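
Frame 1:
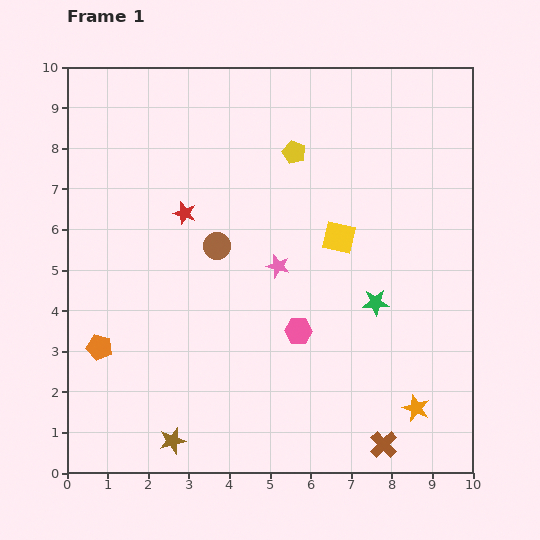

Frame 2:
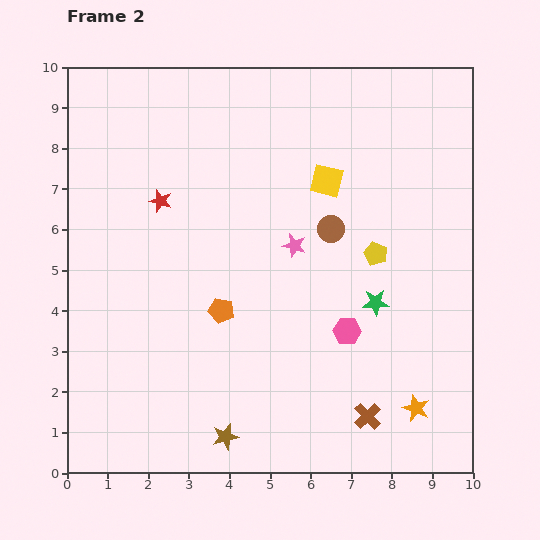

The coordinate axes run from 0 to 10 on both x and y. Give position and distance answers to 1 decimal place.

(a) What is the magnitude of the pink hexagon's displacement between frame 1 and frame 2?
1.2

The pink hexagon moved from (5.7, 3.5) to (6.9, 3.5), a distance of √(1.2² + 0.0²) ≈ 1.2.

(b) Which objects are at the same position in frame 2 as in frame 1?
the orange star, the green star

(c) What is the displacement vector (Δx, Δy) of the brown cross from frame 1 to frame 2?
(-0.4, 0.7)

The brown cross was at (7.8, 0.7) in frame 1 and (7.4, 1.4) in frame 2.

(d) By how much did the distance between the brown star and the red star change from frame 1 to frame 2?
+0.4

Distance in frame 1: 5.6. Distance in frame 2: 6.0.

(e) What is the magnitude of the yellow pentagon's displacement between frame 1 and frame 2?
3.2

The yellow pentagon moved from (5.6, 7.9) to (7.6, 5.4), a distance of √(2.0² + 2.5²) ≈ 3.2.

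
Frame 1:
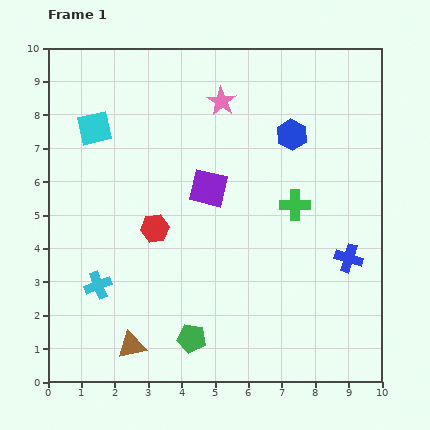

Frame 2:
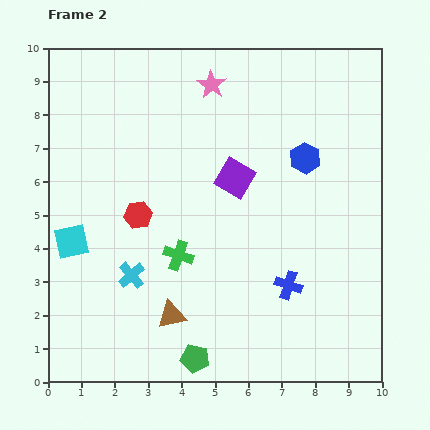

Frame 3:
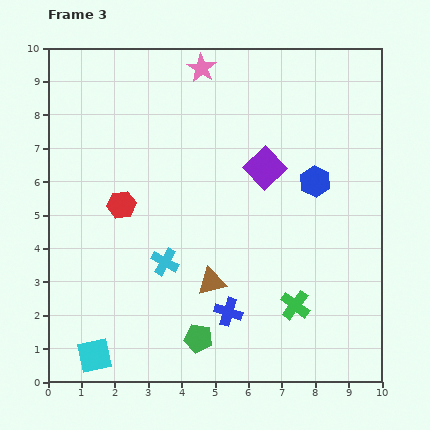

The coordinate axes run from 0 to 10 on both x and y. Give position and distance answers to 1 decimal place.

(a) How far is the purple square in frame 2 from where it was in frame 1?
0.9

The purple square moved from (4.8, 5.8) to (5.6, 6.1), a distance of √(0.8² + 0.3²) ≈ 0.9.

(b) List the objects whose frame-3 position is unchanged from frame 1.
none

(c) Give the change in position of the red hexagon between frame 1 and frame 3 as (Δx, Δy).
(-1.0, 0.7)

The red hexagon was at (3.2, 4.6) in frame 1 and (2.2, 5.3) in frame 3.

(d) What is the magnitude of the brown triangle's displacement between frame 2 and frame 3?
1.6

The brown triangle moved from (3.7, 2.0) to (4.9, 3.0), a distance of √(1.2² + 1.0²) ≈ 1.6.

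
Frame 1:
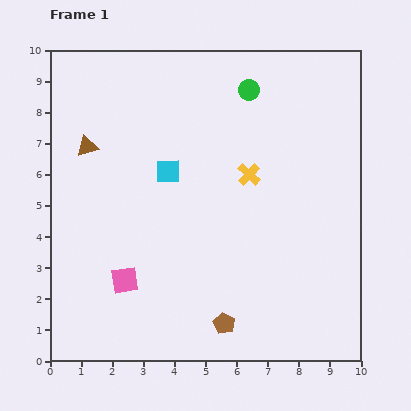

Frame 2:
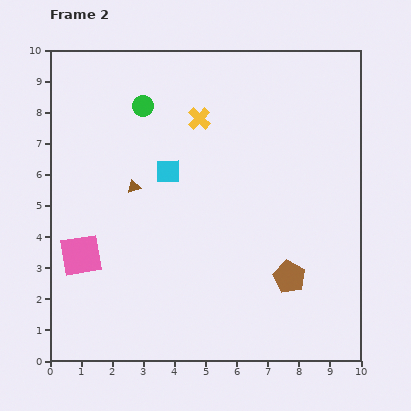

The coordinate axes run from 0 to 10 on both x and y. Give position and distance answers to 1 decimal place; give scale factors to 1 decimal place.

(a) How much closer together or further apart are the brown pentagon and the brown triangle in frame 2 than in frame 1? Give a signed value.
-1.4

Distance in frame 1: 7.2. Distance in frame 2: 5.8.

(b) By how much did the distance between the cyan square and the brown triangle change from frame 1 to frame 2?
-1.5

Distance in frame 1: 2.7. Distance in frame 2: 1.2.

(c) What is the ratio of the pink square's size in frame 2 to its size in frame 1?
1.5×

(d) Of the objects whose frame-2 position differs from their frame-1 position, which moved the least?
the pink square

(moved 1.6)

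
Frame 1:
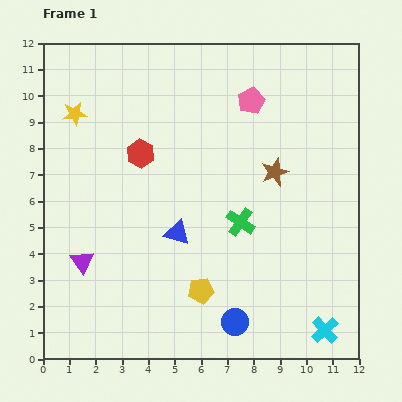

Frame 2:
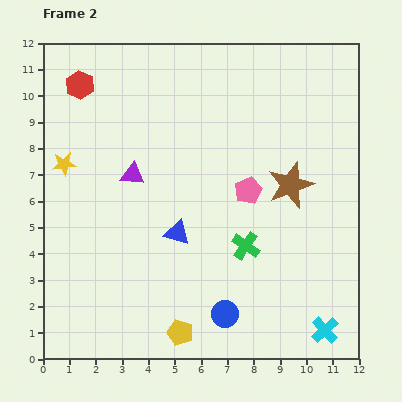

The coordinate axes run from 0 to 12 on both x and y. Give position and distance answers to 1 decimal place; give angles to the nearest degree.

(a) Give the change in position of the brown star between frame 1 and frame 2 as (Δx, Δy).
(0.6, -0.5)

The brown star was at (8.8, 7.1) in frame 1 and (9.4, 6.6) in frame 2.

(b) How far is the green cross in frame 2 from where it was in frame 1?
0.9

The green cross moved from (7.5, 5.2) to (7.7, 4.3), a distance of √(0.2² + 0.9²) ≈ 0.9.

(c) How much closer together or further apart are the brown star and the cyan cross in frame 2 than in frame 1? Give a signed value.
-0.6

Distance in frame 1: 6.3. Distance in frame 2: 5.7.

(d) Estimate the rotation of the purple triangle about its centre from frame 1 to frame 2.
48° counter-clockwise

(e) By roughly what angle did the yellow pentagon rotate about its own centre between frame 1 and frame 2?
27° clockwise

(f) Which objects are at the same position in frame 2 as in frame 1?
the blue triangle, the cyan cross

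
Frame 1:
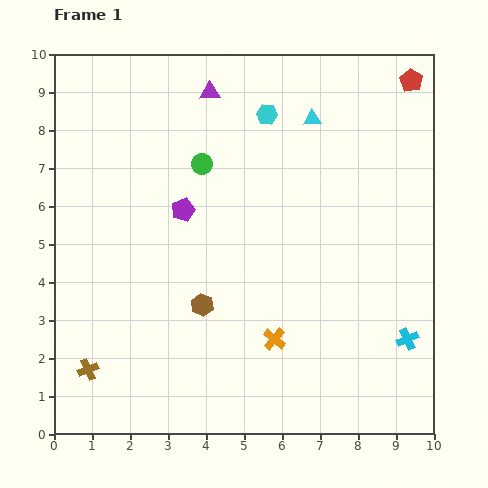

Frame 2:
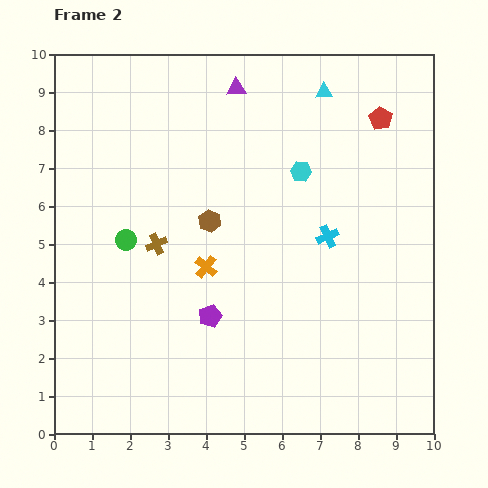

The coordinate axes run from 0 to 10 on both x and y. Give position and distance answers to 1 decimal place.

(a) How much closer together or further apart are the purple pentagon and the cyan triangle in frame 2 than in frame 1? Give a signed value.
+2.4

Distance in frame 1: 4.2. Distance in frame 2: 6.6.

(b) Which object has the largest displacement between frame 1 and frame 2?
the brown cross

(moved 3.8; next 3.4)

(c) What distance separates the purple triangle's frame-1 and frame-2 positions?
0.7

The purple triangle moved from (4.1, 9.0) to (4.8, 9.1), a distance of √(0.7² + 0.1²) ≈ 0.7.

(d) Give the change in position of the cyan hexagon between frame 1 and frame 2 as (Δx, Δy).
(0.9, -1.5)

The cyan hexagon was at (5.6, 8.4) in frame 1 and (6.5, 6.9) in frame 2.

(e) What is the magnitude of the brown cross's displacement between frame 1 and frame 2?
3.8

The brown cross moved from (0.9, 1.7) to (2.7, 5.0), a distance of √(1.8² + 3.3²) ≈ 3.8.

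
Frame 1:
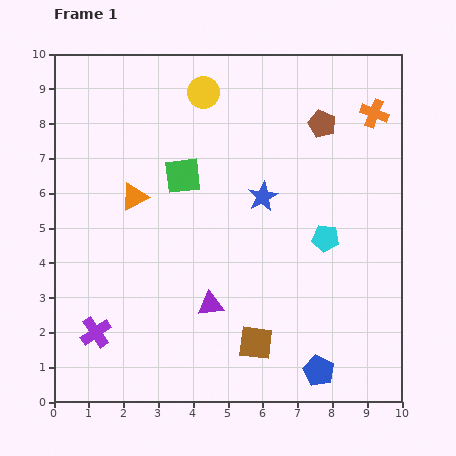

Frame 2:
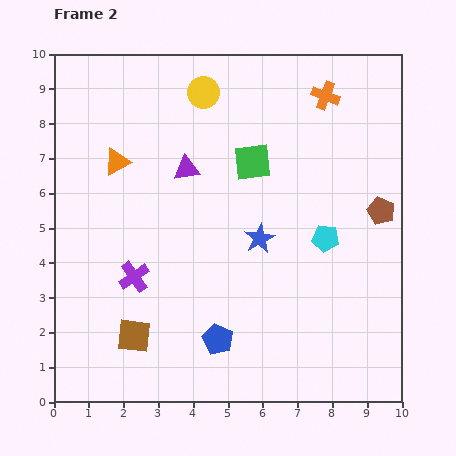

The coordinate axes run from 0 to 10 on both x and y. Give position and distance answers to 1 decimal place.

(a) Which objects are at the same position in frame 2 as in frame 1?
the yellow circle, the cyan pentagon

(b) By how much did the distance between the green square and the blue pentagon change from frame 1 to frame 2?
-1.6

Distance in frame 1: 6.8. Distance in frame 2: 5.2.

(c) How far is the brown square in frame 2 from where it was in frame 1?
3.5

The brown square moved from (5.8, 1.7) to (2.3, 1.9), a distance of √(3.5² + 0.2²) ≈ 3.5.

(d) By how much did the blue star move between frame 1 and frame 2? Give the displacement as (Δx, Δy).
(-0.1, -1.2)

The blue star was at (6.0, 5.9) in frame 1 and (5.9, 4.7) in frame 2.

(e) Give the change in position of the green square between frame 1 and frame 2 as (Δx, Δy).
(2.0, 0.4)

The green square was at (3.7, 6.5) in frame 1 and (5.7, 6.9) in frame 2.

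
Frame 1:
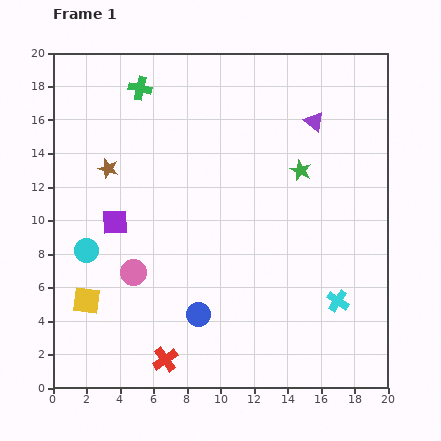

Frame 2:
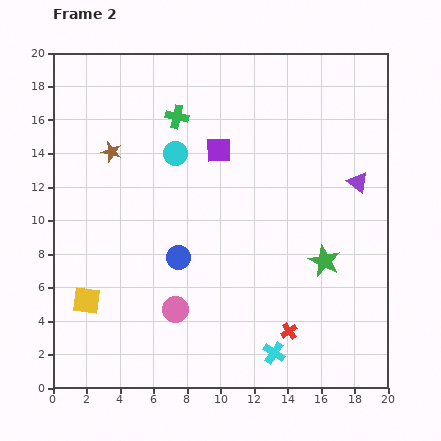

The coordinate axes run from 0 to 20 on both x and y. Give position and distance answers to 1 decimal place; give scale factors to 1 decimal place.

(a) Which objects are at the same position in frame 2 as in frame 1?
the yellow square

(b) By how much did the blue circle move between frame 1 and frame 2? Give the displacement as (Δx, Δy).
(-1.2, 3.4)

The blue circle was at (8.7, 4.4) in frame 1 and (7.5, 7.8) in frame 2.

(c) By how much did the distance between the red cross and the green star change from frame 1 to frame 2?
-9.2

Distance in frame 1: 13.9. Distance in frame 2: 4.7.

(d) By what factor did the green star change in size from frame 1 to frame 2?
1.5×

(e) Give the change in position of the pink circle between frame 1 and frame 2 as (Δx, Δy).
(2.5, -2.2)

The pink circle was at (4.8, 6.9) in frame 1 and (7.3, 4.7) in frame 2.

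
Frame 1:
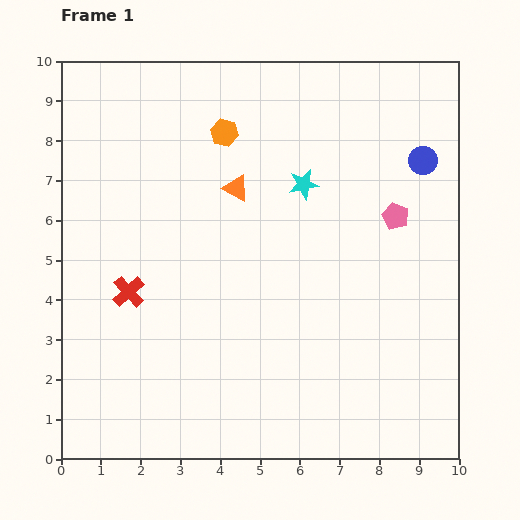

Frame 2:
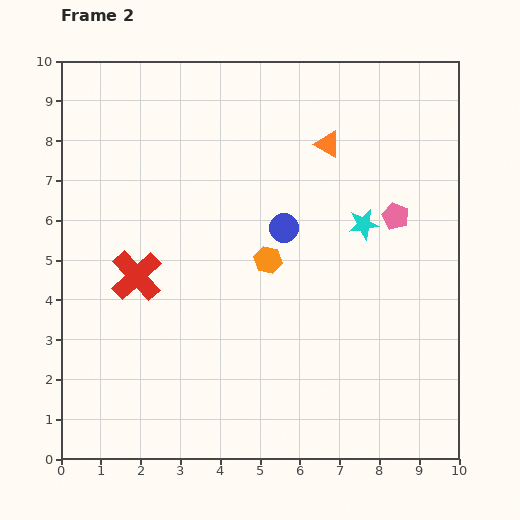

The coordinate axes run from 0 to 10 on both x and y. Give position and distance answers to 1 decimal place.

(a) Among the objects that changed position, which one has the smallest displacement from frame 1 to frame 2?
the red cross

(moved 0.4)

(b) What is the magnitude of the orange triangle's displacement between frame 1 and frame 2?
2.5

The orange triangle moved from (4.4, 6.8) to (6.7, 7.9), a distance of √(2.3² + 1.1²) ≈ 2.5.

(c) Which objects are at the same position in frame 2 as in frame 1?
the pink pentagon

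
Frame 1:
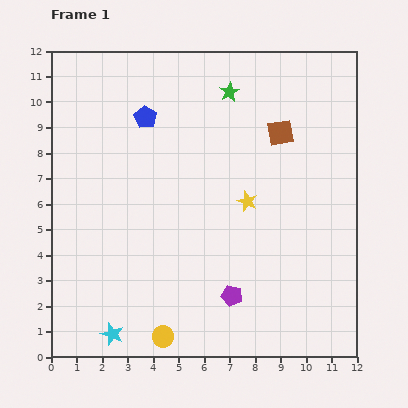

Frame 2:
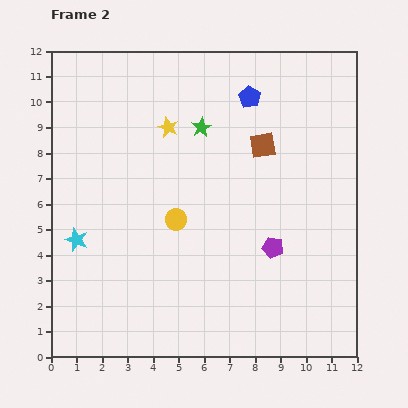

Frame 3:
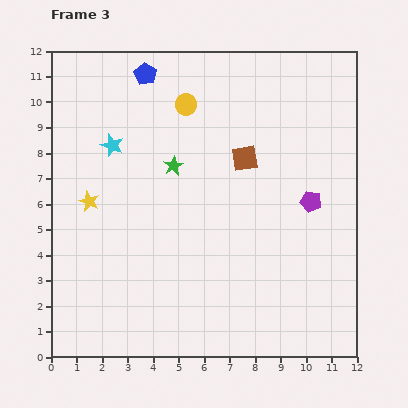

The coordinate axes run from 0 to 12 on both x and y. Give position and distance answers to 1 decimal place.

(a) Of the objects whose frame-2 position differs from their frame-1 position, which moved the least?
the brown square

(moved 0.9)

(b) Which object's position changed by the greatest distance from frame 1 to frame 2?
the yellow circle

(moved 4.6; next 4.2)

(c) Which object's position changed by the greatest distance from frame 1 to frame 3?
the yellow circle

(moved 9.1; next 7.4)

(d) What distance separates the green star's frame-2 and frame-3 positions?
1.9

The green star moved from (5.9, 9.0) to (4.8, 7.5), a distance of √(1.1² + 1.5²) ≈ 1.9.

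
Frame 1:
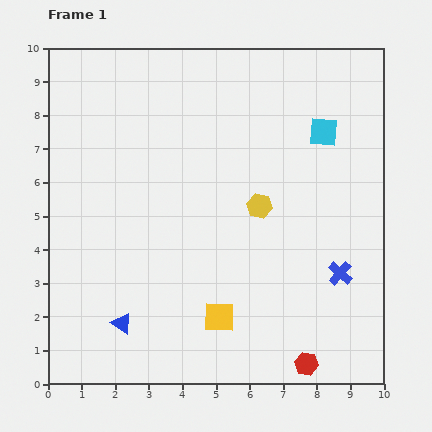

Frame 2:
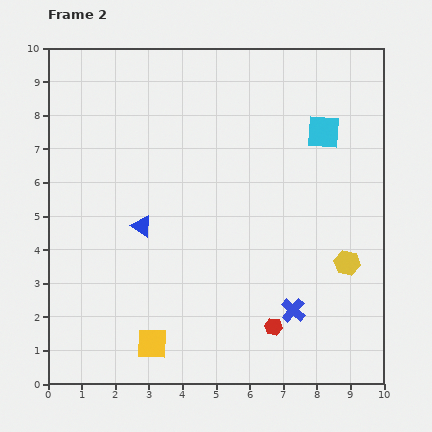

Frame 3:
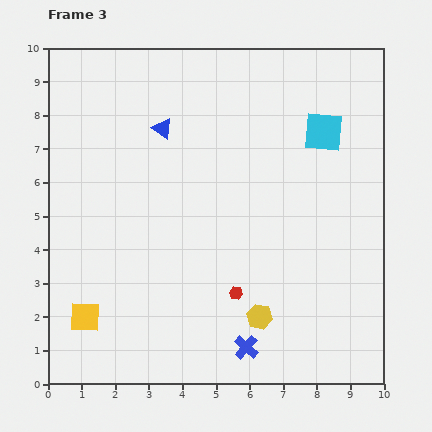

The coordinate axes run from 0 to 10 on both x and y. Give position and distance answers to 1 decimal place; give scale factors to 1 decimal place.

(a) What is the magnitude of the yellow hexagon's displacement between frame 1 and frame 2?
3.1

The yellow hexagon moved from (6.3, 5.3) to (8.9, 3.6), a distance of √(2.6² + 1.7²) ≈ 3.1.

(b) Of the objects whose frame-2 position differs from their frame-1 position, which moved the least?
the red hexagon

(moved 1.5)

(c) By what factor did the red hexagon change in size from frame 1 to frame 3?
0.6×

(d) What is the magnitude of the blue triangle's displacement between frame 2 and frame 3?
3.0

The blue triangle moved from (2.8, 4.7) to (3.4, 7.6), a distance of √(0.6² + 2.9²) ≈ 3.0.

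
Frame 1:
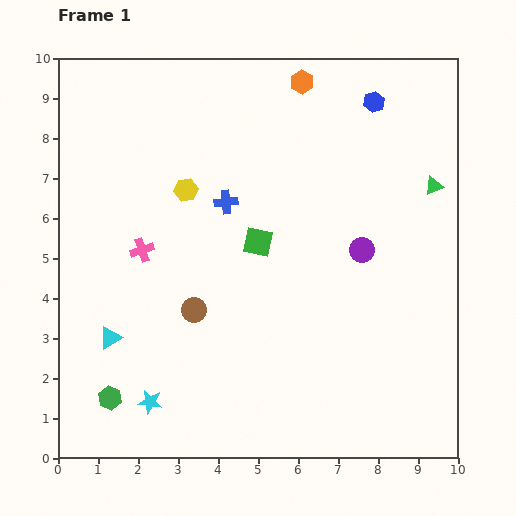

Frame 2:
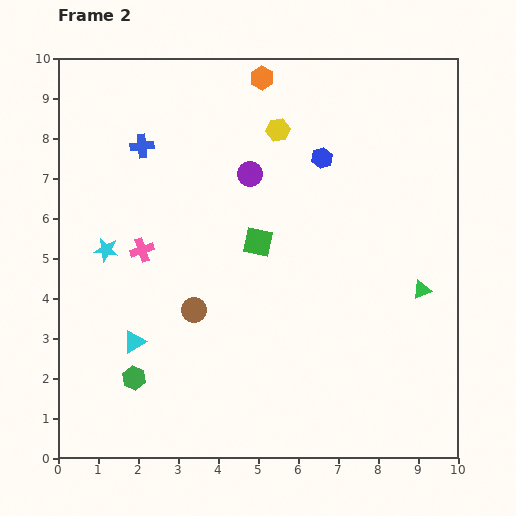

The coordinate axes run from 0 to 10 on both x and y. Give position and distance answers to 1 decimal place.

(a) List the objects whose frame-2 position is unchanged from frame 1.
the pink cross, the green square, the brown circle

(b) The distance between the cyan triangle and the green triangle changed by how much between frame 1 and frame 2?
-1.6

Distance in frame 1: 8.9. Distance in frame 2: 7.3.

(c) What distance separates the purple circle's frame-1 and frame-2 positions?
3.4

The purple circle moved from (7.6, 5.2) to (4.8, 7.1), a distance of √(2.8² + 1.9²) ≈ 3.4.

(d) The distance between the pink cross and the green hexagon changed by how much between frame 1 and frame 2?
-0.6

Distance in frame 1: 3.8. Distance in frame 2: 3.2.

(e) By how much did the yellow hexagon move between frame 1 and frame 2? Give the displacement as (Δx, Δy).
(2.3, 1.5)

The yellow hexagon was at (3.2, 6.7) in frame 1 and (5.5, 8.2) in frame 2.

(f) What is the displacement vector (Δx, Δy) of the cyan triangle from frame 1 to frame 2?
(0.6, -0.1)

The cyan triangle was at (1.3, 3.0) in frame 1 and (1.9, 2.9) in frame 2.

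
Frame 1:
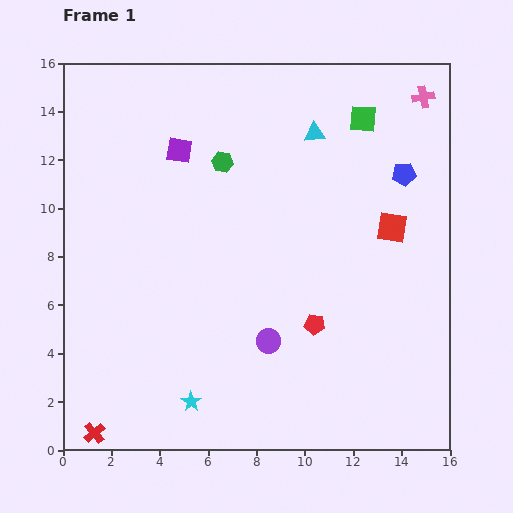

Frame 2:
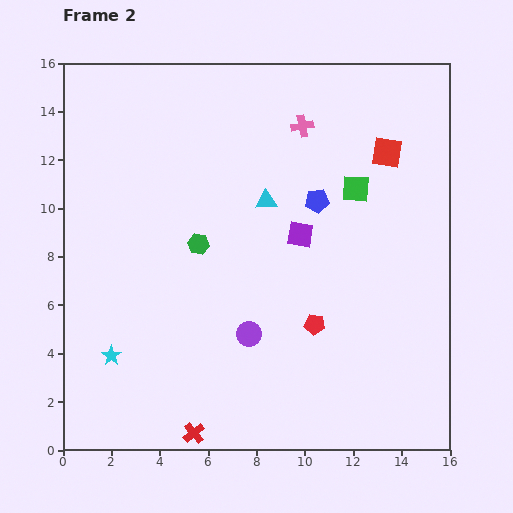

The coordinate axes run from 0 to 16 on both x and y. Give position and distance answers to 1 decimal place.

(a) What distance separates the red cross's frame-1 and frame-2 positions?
4.1

The red cross moved from (1.3, 0.7) to (5.4, 0.7), a distance of √(4.1² + 0.0²) ≈ 4.1.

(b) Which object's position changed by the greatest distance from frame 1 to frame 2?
the purple square

(moved 6.1; next 5.1)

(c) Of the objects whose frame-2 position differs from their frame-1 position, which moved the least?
the purple circle

(moved 0.9)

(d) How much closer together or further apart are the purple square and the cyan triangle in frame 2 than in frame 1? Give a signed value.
-3.6

Distance in frame 1: 5.6. Distance in frame 2: 2.0.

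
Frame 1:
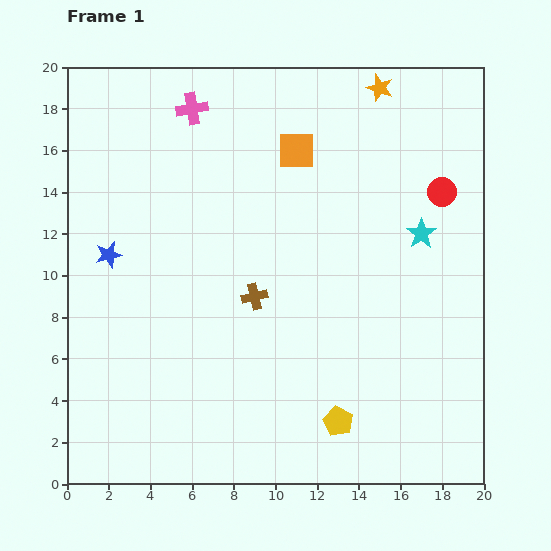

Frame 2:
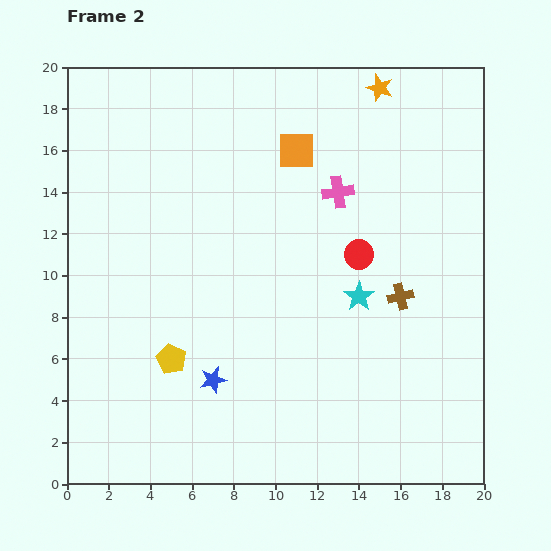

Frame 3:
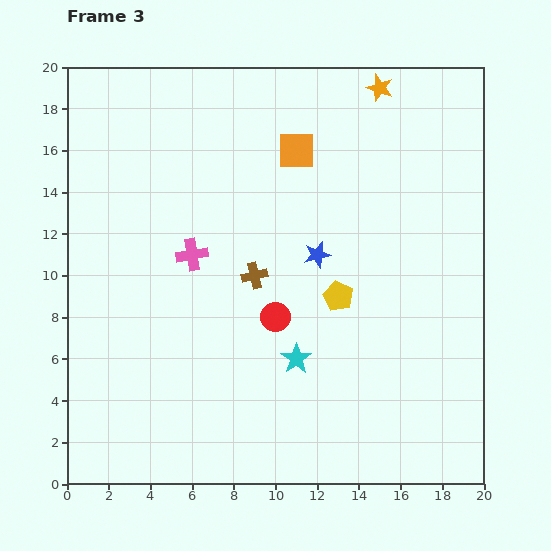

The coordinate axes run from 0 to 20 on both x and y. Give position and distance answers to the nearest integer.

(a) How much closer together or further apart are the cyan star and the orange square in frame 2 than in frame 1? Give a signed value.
+1

Distance in frame 1: 7. Distance in frame 2: 8.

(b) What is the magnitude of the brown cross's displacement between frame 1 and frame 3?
1

The brown cross moved from (9, 9) to (9, 10), a distance of √(0² + 1²) ≈ 1.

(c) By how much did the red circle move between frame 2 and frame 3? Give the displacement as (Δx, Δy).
(-4, -3)

The red circle was at (14, 11) in frame 2 and (10, 8) in frame 3.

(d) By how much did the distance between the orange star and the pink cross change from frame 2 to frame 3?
+7

Distance in frame 2: 5. Distance in frame 3: 12.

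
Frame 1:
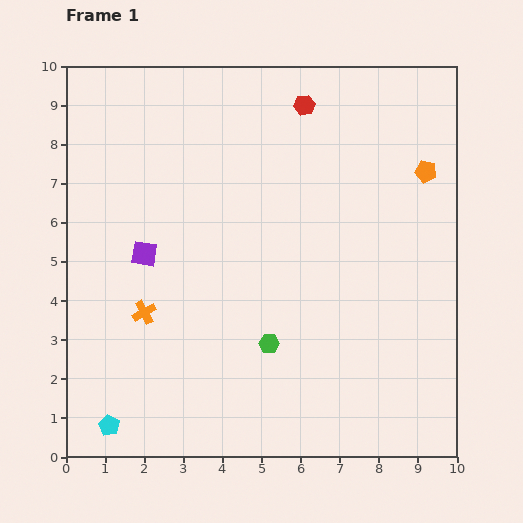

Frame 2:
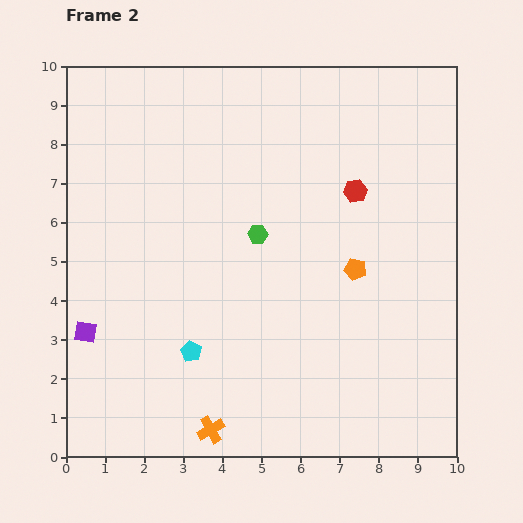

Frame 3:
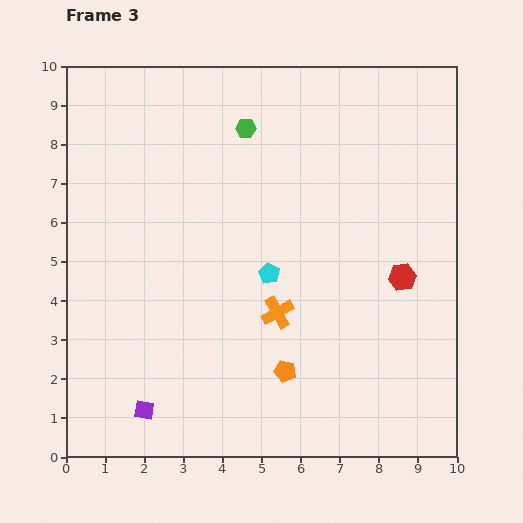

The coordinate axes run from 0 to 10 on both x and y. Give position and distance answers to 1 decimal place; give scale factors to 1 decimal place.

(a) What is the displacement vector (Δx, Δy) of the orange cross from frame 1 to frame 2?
(1.7, -3.0)

The orange cross was at (2.0, 3.7) in frame 1 and (3.7, 0.7) in frame 2.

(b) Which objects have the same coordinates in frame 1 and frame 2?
none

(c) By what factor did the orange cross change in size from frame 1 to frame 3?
1.4×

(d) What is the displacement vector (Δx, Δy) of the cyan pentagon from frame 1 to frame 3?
(4.1, 3.9)

The cyan pentagon was at (1.1, 0.8) in frame 1 and (5.2, 4.7) in frame 3.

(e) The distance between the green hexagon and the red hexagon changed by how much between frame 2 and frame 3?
+2.8

Distance in frame 2: 2.7. Distance in frame 3: 5.5.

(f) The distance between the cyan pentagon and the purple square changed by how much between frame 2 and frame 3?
+2.0

Distance in frame 2: 2.7. Distance in frame 3: 4.7.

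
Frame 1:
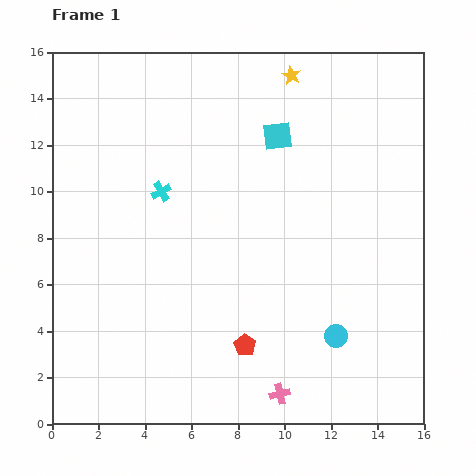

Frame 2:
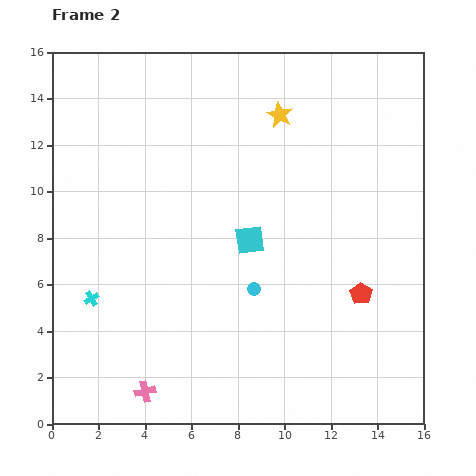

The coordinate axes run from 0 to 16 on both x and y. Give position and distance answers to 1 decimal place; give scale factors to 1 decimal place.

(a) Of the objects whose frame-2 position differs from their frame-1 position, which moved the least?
the yellow star

(moved 1.8)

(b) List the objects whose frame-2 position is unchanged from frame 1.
none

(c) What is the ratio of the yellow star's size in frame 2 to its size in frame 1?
1.3×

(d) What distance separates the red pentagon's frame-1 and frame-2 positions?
5.5

The red pentagon moved from (8.3, 3.4) to (13.3, 5.6), a distance of √(5.0² + 2.2²) ≈ 5.5.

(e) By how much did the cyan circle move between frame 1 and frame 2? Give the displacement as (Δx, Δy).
(-3.5, 2.0)

The cyan circle was at (12.2, 3.8) in frame 1 and (8.7, 5.8) in frame 2.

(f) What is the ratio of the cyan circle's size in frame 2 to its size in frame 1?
0.6×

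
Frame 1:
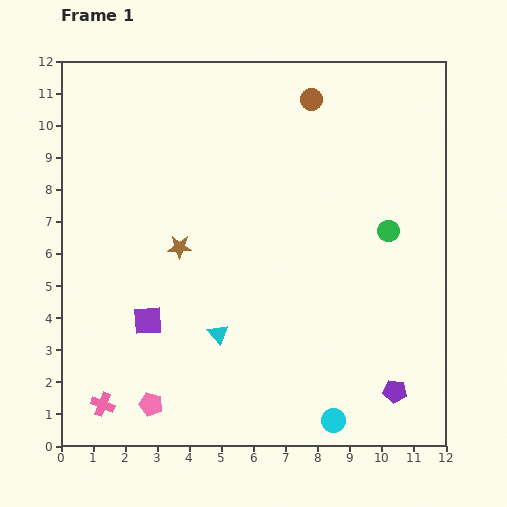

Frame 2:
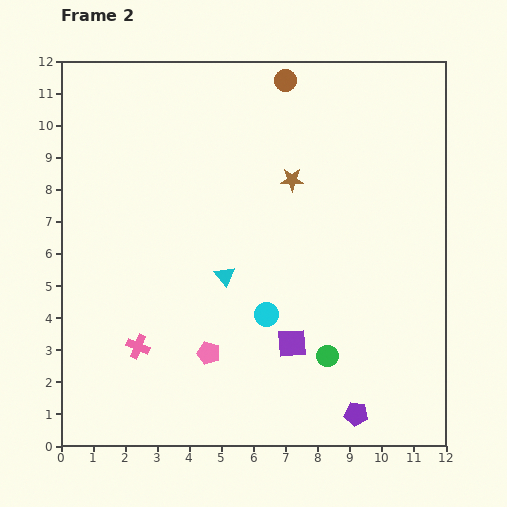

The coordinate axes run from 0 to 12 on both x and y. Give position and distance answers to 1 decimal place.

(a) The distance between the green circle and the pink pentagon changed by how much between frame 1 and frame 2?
-5.5

Distance in frame 1: 9.2. Distance in frame 2: 3.7.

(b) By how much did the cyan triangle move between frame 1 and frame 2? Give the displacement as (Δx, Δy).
(0.2, 1.8)

The cyan triangle was at (4.9, 3.5) in frame 1 and (5.1, 5.3) in frame 2.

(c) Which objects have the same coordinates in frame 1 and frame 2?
none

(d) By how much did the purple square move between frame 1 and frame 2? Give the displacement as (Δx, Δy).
(4.5, -0.7)

The purple square was at (2.7, 3.9) in frame 1 and (7.2, 3.2) in frame 2.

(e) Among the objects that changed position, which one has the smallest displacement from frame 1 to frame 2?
the brown circle

(moved 1.0)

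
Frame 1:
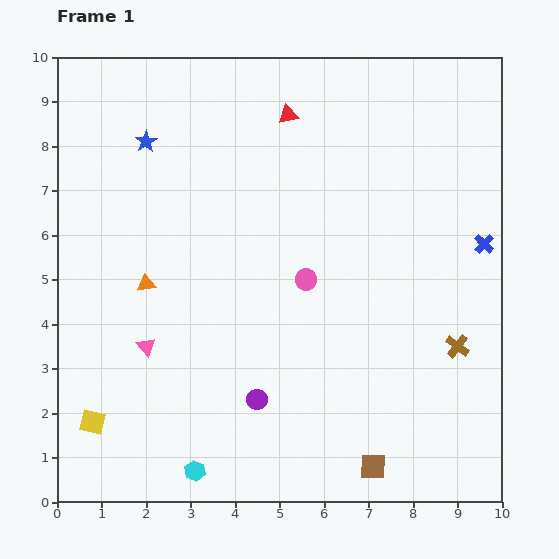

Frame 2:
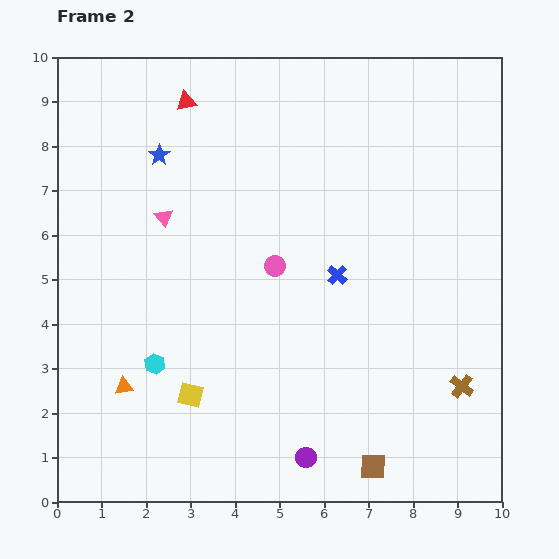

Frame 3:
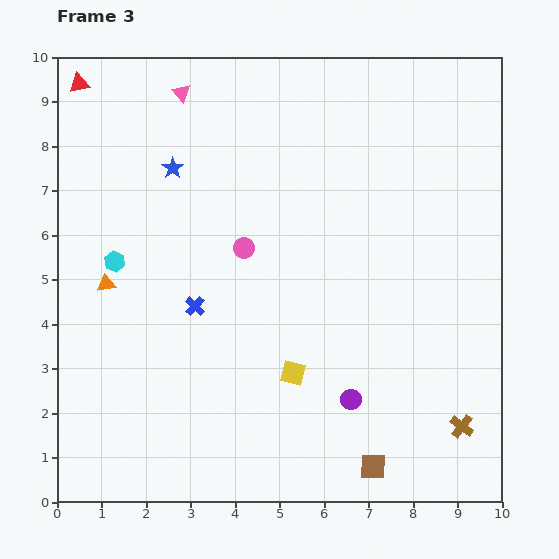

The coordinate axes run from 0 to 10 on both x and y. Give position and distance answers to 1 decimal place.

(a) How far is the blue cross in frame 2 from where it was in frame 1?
3.4

The blue cross moved from (9.6, 5.8) to (6.3, 5.1), a distance of √(3.3² + 0.7²) ≈ 3.4.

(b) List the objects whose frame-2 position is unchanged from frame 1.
the brown square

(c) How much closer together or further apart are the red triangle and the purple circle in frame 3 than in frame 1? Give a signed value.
+3.0

Distance in frame 1: 6.4. Distance in frame 3: 9.4.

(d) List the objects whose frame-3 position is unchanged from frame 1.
the brown square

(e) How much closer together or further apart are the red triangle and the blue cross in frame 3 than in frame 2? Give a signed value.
+0.4

Distance in frame 2: 5.2. Distance in frame 3: 5.6.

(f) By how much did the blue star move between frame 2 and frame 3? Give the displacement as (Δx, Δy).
(0.3, -0.3)

The blue star was at (2.3, 7.8) in frame 2 and (2.6, 7.5) in frame 3.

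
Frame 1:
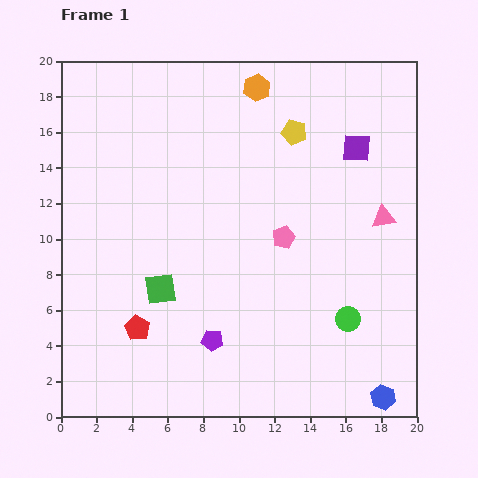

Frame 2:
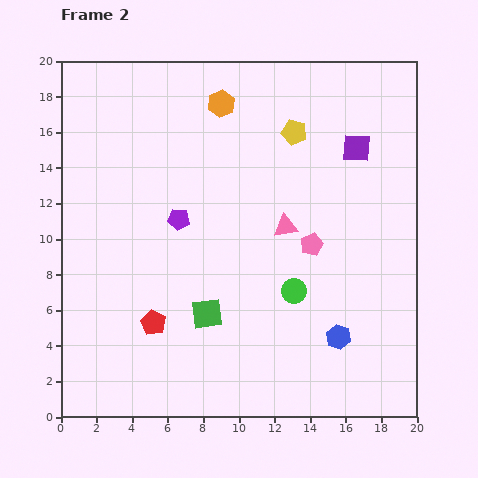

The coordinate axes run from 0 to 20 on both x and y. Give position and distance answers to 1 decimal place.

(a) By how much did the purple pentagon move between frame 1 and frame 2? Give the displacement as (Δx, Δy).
(-1.9, 6.8)

The purple pentagon was at (8.5, 4.3) in frame 1 and (6.6, 11.1) in frame 2.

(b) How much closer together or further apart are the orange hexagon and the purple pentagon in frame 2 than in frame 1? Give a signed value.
-7.5

Distance in frame 1: 14.4. Distance in frame 2: 6.9.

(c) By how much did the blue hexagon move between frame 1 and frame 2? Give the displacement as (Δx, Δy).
(-2.5, 3.4)

The blue hexagon was at (18.1, 1.1) in frame 1 and (15.6, 4.5) in frame 2.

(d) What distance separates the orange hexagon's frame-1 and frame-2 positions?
2.2

The orange hexagon moved from (11.0, 18.5) to (9.0, 17.6), a distance of √(2.0² + 0.9²) ≈ 2.2.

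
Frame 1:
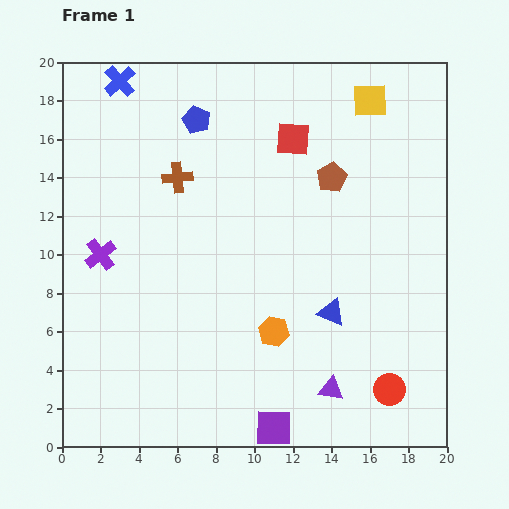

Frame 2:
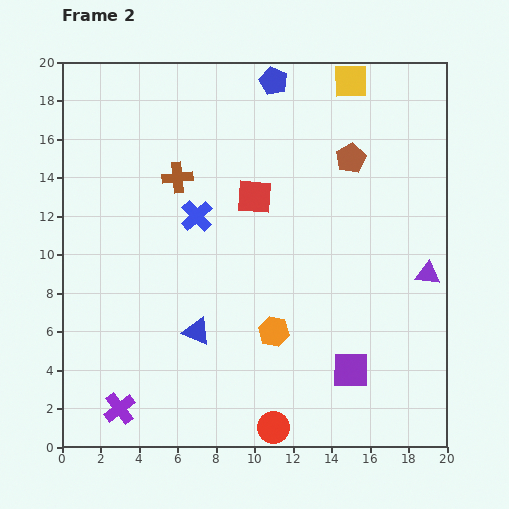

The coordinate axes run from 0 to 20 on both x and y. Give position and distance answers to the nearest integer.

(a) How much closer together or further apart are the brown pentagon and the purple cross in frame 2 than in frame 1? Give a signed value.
+5

Distance in frame 1: 13. Distance in frame 2: 18.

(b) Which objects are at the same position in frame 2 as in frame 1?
the orange hexagon, the brown cross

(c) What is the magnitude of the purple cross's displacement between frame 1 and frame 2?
8

The purple cross moved from (2, 10) to (3, 2), a distance of √(1² + 8²) ≈ 8.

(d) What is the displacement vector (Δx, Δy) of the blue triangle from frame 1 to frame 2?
(-7, -1)

The blue triangle was at (14, 7) in frame 1 and (7, 6) in frame 2.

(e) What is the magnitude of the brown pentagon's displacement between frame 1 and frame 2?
1

The brown pentagon moved from (14, 14) to (15, 15), a distance of √(1² + 1²) ≈ 1.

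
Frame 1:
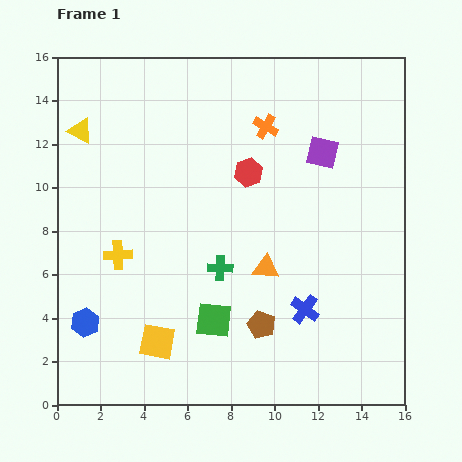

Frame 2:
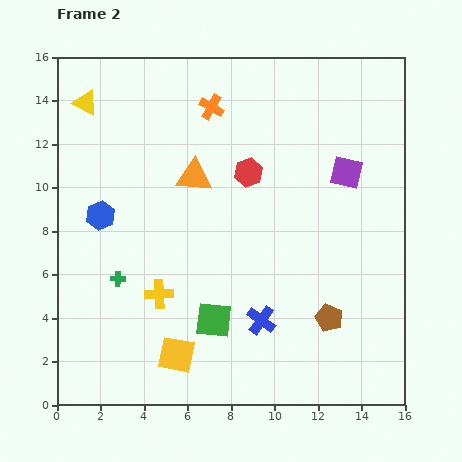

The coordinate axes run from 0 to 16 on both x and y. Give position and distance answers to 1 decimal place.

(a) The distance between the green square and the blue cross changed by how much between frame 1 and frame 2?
-2.0

Distance in frame 1: 4.2. Distance in frame 2: 2.2.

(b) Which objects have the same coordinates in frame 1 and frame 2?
the red hexagon, the green square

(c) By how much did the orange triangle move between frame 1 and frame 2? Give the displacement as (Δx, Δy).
(-3.3, 4.2)

The orange triangle was at (9.6, 6.3) in frame 1 and (6.3, 10.5) in frame 2.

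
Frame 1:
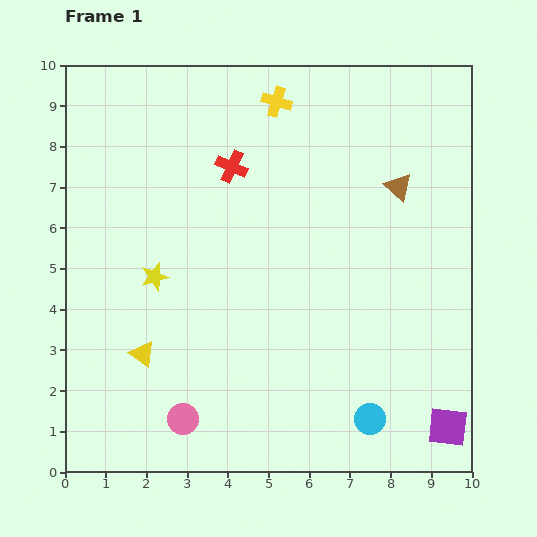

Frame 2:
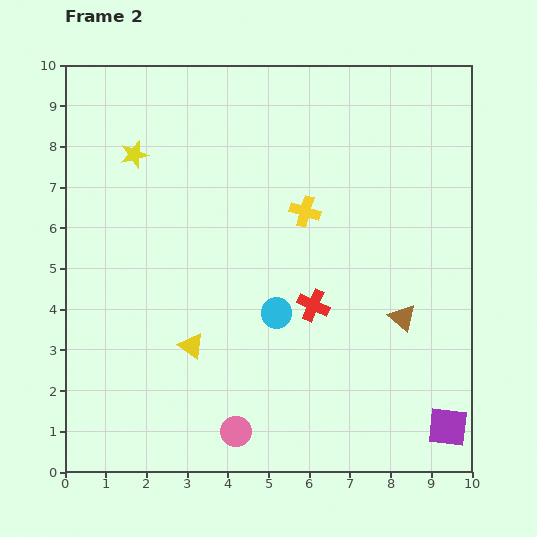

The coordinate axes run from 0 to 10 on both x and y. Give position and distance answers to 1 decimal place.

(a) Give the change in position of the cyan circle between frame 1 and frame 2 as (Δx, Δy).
(-2.3, 2.6)

The cyan circle was at (7.5, 1.3) in frame 1 and (5.2, 3.9) in frame 2.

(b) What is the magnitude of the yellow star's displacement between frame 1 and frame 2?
3.0

The yellow star moved from (2.2, 4.8) to (1.7, 7.8), a distance of √(0.5² + 3.0²) ≈ 3.0.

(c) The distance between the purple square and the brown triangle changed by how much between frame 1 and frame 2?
-3.1

Distance in frame 1: 6.0. Distance in frame 2: 2.9.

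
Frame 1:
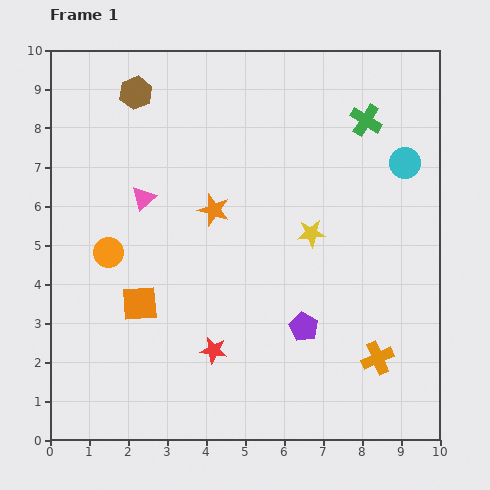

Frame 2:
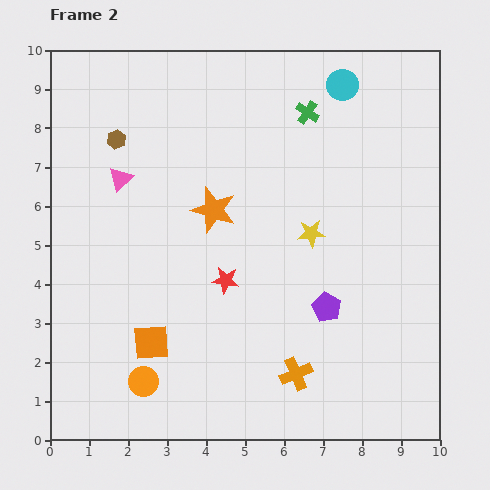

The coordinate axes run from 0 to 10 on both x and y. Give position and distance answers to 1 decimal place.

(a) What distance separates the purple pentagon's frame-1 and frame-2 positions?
0.8

The purple pentagon moved from (6.5, 2.9) to (7.1, 3.4), a distance of √(0.6² + 0.5²) ≈ 0.8.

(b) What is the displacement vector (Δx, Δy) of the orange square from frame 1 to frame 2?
(0.3, -1.0)

The orange square was at (2.3, 3.5) in frame 1 and (2.6, 2.5) in frame 2.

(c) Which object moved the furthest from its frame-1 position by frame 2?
the orange circle

(moved 3.4; next 2.6)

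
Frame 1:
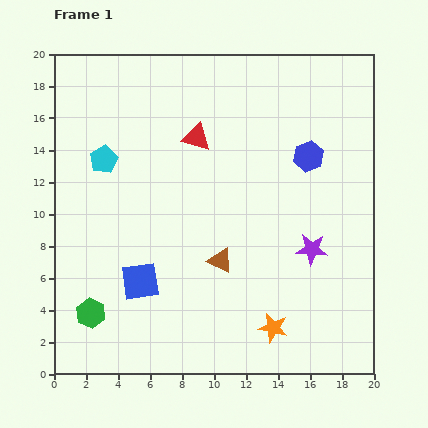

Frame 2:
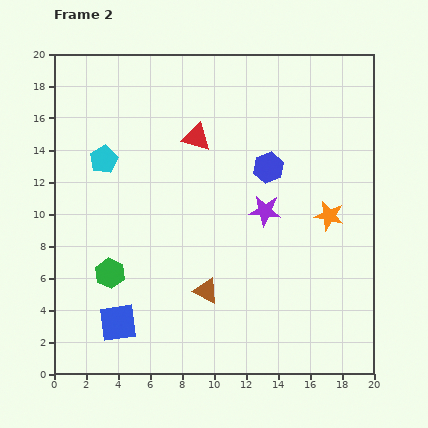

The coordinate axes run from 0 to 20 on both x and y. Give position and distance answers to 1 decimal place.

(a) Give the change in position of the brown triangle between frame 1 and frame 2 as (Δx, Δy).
(-0.9, -1.9)

The brown triangle was at (10.4, 7.1) in frame 1 and (9.5, 5.2) in frame 2.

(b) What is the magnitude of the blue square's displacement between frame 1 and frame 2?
3.0

The blue square moved from (5.4, 5.8) to (4.0, 3.2), a distance of √(1.4² + 2.6²) ≈ 3.0.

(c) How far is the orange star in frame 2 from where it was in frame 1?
7.8

The orange star moved from (13.7, 2.9) to (17.2, 9.9), a distance of √(3.5² + 7.0²) ≈ 7.8.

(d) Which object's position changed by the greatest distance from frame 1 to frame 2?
the orange star

(moved 7.8; next 3.8)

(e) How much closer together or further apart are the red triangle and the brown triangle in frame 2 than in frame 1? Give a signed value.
+1.8

Distance in frame 1: 7.8. Distance in frame 2: 9.6.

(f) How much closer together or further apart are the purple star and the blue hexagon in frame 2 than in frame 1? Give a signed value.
-3.1

Distance in frame 1: 5.8. Distance in frame 2: 2.7.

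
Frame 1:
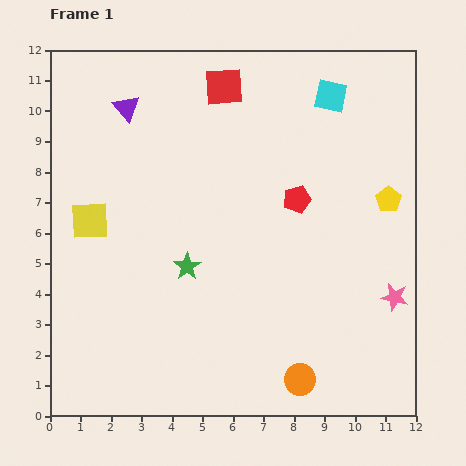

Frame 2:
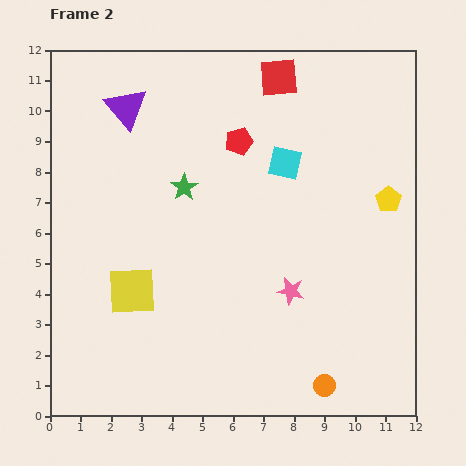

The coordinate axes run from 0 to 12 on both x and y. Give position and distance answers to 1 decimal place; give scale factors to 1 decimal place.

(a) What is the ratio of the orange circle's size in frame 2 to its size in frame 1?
0.7×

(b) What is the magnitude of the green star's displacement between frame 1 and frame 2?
2.6

The green star moved from (4.5, 4.9) to (4.4, 7.5), a distance of √(0.1² + 2.6²) ≈ 2.6.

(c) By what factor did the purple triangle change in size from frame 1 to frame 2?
1.6×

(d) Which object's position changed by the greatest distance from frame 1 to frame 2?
the pink star

(moved 3.4; next 2.7)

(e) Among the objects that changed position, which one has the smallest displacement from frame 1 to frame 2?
the orange circle

(moved 0.8)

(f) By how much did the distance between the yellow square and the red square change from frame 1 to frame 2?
+2.3

Distance in frame 1: 6.2. Distance in frame 2: 8.5.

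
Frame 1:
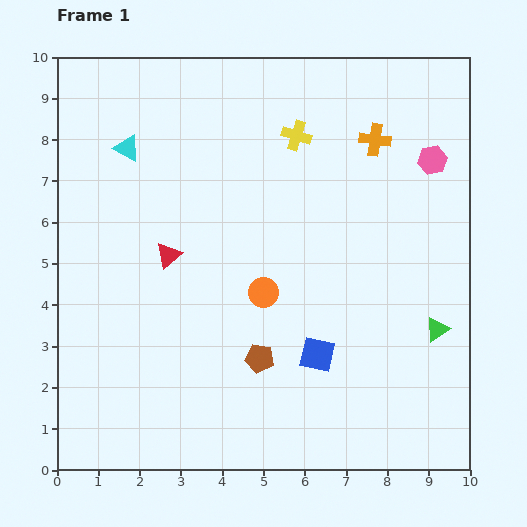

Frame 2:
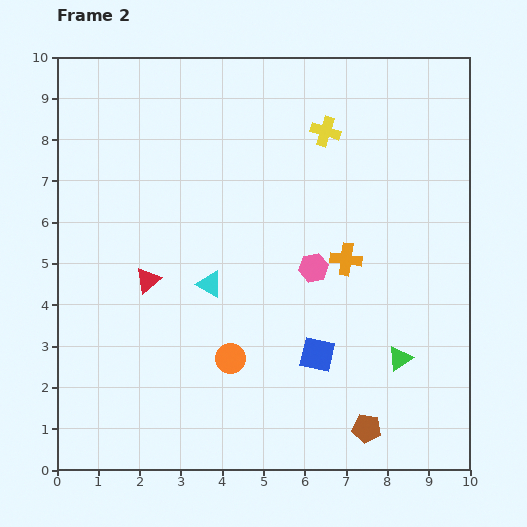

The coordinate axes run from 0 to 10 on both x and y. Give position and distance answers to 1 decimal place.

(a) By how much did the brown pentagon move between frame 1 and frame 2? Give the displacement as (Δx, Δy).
(2.6, -1.7)

The brown pentagon was at (4.9, 2.7) in frame 1 and (7.5, 1.0) in frame 2.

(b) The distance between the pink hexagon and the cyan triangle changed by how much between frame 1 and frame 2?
-4.9

Distance in frame 1: 7.4. Distance in frame 2: 2.5.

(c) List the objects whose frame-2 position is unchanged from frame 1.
the blue square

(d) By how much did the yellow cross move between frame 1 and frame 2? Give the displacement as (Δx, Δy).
(0.7, 0.1)

The yellow cross was at (5.8, 8.1) in frame 1 and (6.5, 8.2) in frame 2.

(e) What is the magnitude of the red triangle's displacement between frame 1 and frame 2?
0.8

The red triangle moved from (2.7, 5.2) to (2.2, 4.6), a distance of √(0.5² + 0.6²) ≈ 0.8.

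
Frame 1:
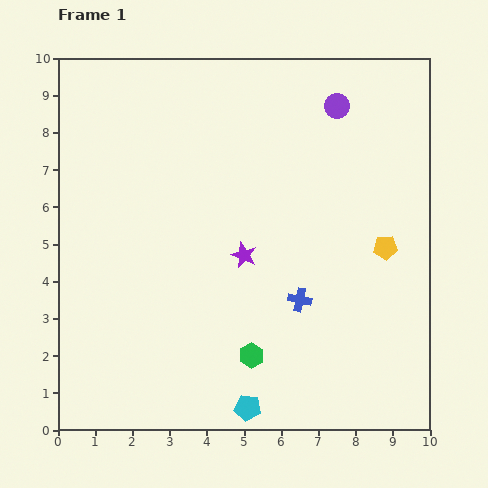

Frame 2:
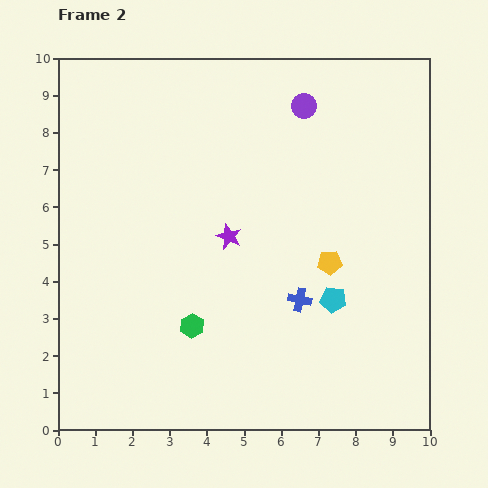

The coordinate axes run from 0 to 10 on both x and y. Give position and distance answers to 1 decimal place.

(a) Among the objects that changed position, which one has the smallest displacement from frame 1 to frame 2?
the purple star

(moved 0.6)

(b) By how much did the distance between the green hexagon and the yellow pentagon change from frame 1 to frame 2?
-0.5

Distance in frame 1: 4.6. Distance in frame 2: 4.1.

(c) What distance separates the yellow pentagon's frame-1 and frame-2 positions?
1.6

The yellow pentagon moved from (8.8, 4.9) to (7.3, 4.5), a distance of √(1.5² + 0.4²) ≈ 1.6.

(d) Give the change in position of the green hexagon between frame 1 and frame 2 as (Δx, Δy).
(-1.6, 0.8)

The green hexagon was at (5.2, 2.0) in frame 1 and (3.6, 2.8) in frame 2.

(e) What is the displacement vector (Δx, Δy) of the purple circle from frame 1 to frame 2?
(-0.9, 0.0)

The purple circle was at (7.5, 8.7) in frame 1 and (6.6, 8.7) in frame 2.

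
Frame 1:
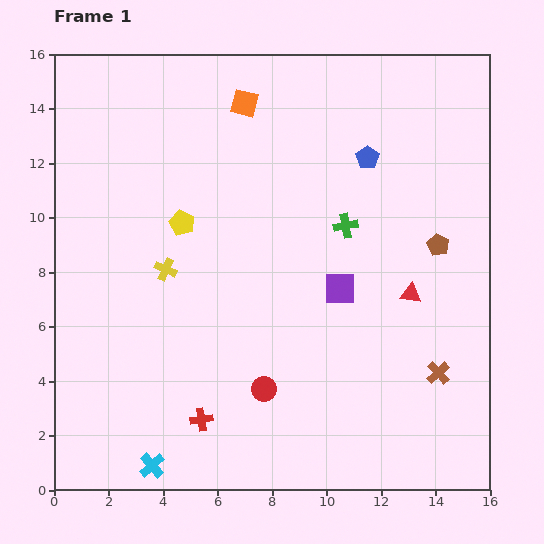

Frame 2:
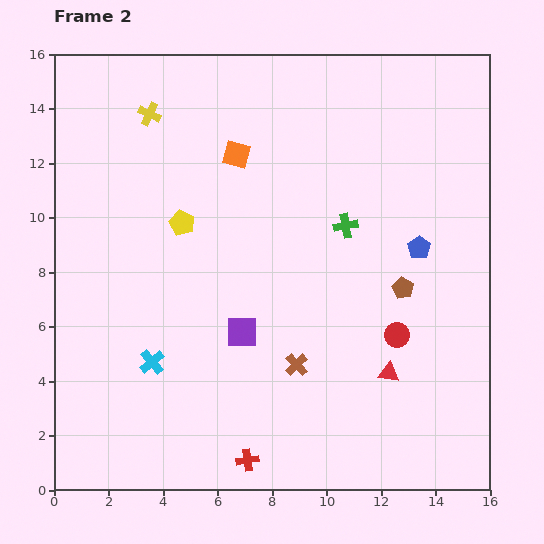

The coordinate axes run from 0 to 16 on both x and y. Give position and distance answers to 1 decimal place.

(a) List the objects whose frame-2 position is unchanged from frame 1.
the yellow pentagon, the green cross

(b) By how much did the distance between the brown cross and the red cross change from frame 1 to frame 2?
-5.0

Distance in frame 1: 8.9. Distance in frame 2: 3.9.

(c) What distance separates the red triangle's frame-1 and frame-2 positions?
3.0

The red triangle moved from (13.1, 7.2) to (12.3, 4.3), a distance of √(0.8² + 2.9²) ≈ 3.0.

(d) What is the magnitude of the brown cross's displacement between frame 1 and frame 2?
5.2

The brown cross moved from (14.1, 4.3) to (8.9, 4.6), a distance of √(5.2² + 0.3²) ≈ 5.2.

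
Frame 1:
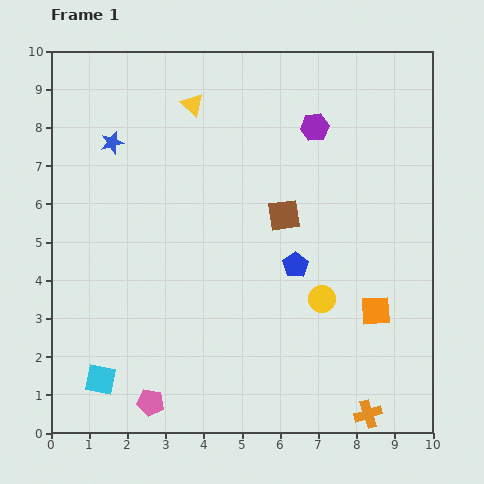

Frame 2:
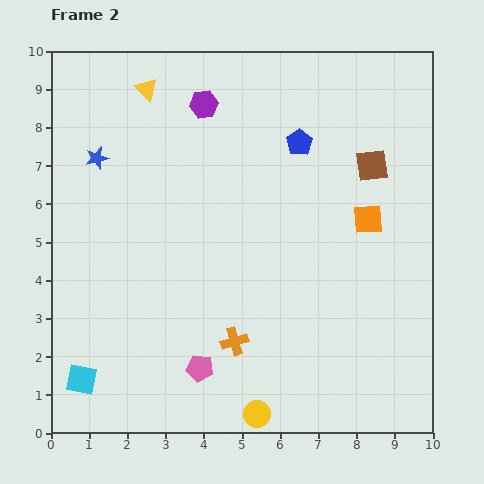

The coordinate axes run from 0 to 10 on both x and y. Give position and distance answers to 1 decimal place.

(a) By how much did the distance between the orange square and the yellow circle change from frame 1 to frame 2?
+4.5

Distance in frame 1: 1.4. Distance in frame 2: 5.9.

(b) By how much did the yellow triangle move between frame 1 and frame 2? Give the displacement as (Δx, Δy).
(-1.2, 0.4)

The yellow triangle was at (3.7, 8.6) in frame 1 and (2.5, 9.0) in frame 2.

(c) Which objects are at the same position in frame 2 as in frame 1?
none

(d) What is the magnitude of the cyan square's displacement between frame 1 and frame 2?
0.5

The cyan square moved from (1.3, 1.4) to (0.8, 1.4), a distance of √(0.5² + 0.0²) ≈ 0.5.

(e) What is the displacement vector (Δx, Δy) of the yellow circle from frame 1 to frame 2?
(-1.7, -3.0)

The yellow circle was at (7.1, 3.5) in frame 1 and (5.4, 0.5) in frame 2.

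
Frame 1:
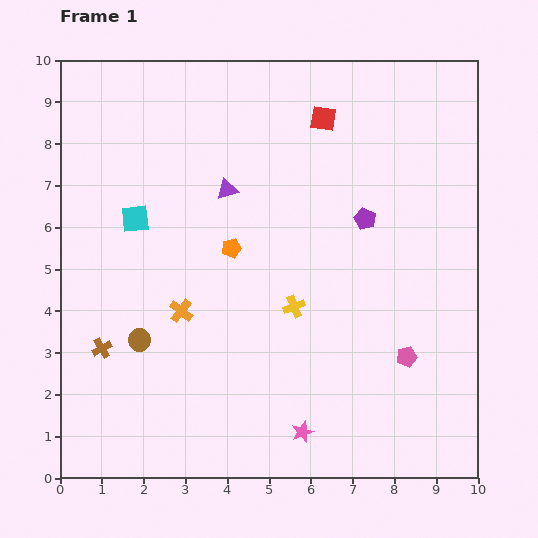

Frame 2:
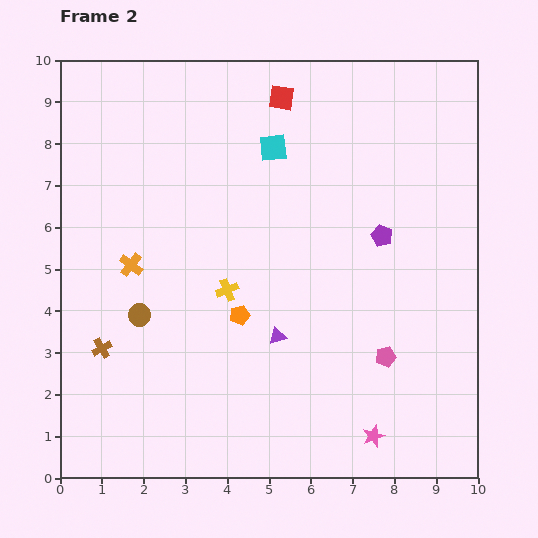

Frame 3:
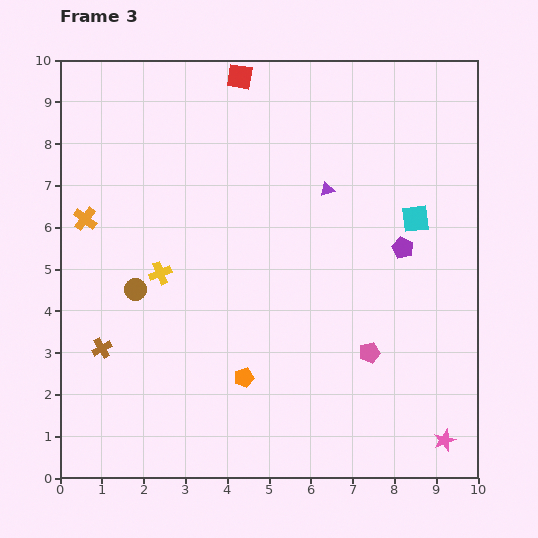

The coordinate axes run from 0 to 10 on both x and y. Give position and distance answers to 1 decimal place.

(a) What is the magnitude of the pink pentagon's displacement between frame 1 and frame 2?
0.5

The pink pentagon moved from (8.3, 2.9) to (7.8, 2.9), a distance of √(0.5² + 0.0²) ≈ 0.5.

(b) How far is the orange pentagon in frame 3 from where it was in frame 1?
3.1

The orange pentagon moved from (4.1, 5.5) to (4.4, 2.4), a distance of √(0.3² + 3.1²) ≈ 3.1.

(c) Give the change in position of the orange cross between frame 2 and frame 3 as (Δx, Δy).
(-1.1, 1.1)

The orange cross was at (1.7, 5.1) in frame 2 and (0.6, 6.2) in frame 3.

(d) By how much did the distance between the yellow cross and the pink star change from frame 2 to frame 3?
+3.0

Distance in frame 2: 4.9. Distance in frame 3: 7.9.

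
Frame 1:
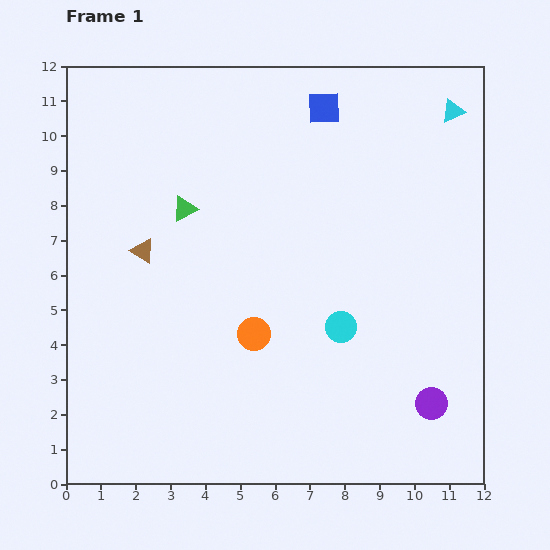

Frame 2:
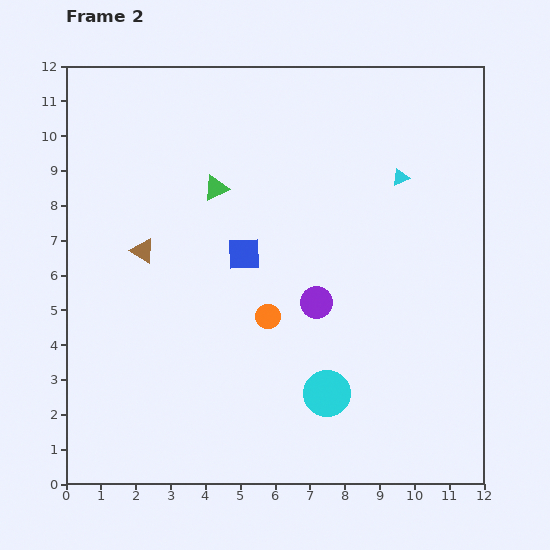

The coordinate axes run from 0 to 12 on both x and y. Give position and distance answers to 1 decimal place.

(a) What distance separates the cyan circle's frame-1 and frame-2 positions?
1.9

The cyan circle moved from (7.9, 4.5) to (7.5, 2.6), a distance of √(0.4² + 1.9²) ≈ 1.9.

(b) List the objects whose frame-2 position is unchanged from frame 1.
the brown triangle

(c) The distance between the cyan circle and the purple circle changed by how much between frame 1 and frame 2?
-0.8

Distance in frame 1: 3.4. Distance in frame 2: 2.6.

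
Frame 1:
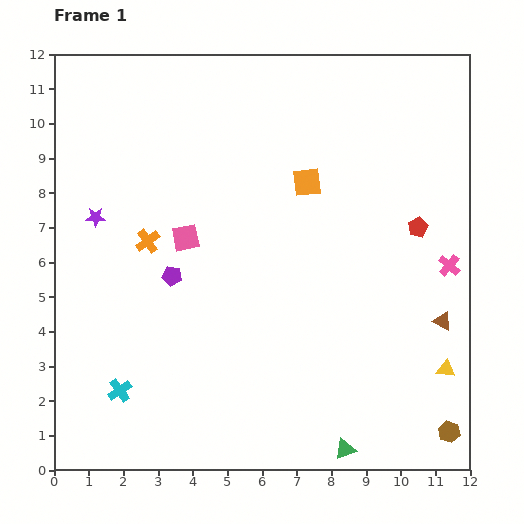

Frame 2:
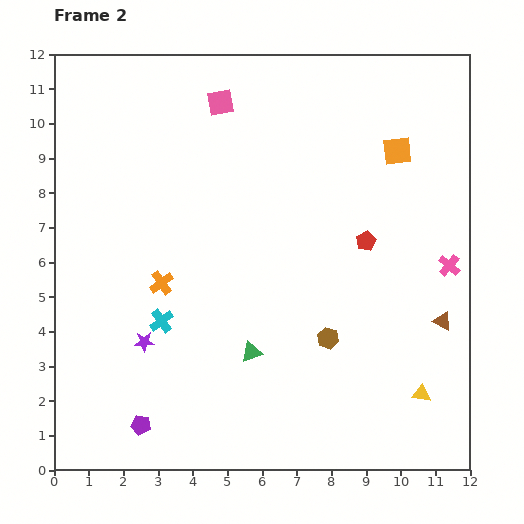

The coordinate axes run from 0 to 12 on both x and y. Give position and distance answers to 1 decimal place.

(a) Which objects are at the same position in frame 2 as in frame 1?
the pink cross, the brown triangle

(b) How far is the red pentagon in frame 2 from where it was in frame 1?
1.6

The red pentagon moved from (10.5, 7.0) to (9.0, 6.6), a distance of √(1.5² + 0.4²) ≈ 1.6.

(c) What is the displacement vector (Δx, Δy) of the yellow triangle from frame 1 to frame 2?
(-0.7, -0.7)

The yellow triangle was at (11.3, 2.9) in frame 1 and (10.6, 2.2) in frame 2.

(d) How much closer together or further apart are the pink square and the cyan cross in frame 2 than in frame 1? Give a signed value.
+1.7

Distance in frame 1: 4.8. Distance in frame 2: 6.5.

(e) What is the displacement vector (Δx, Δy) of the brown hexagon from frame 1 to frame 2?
(-3.5, 2.7)

The brown hexagon was at (11.4, 1.1) in frame 1 and (7.9, 3.8) in frame 2.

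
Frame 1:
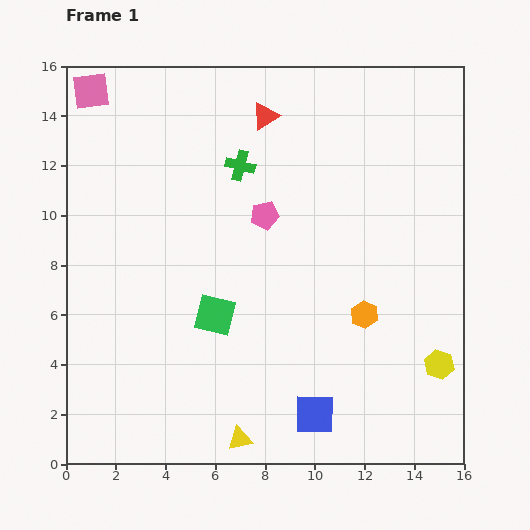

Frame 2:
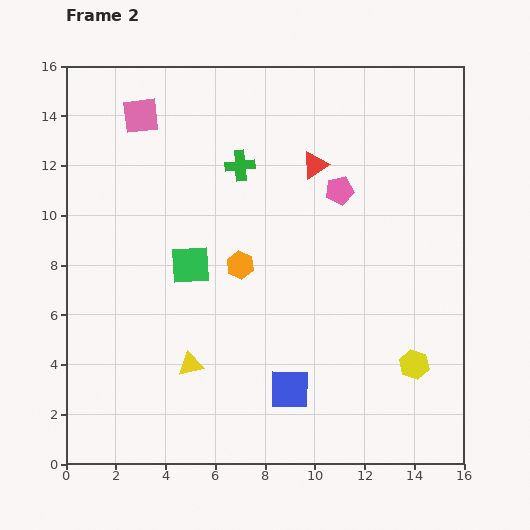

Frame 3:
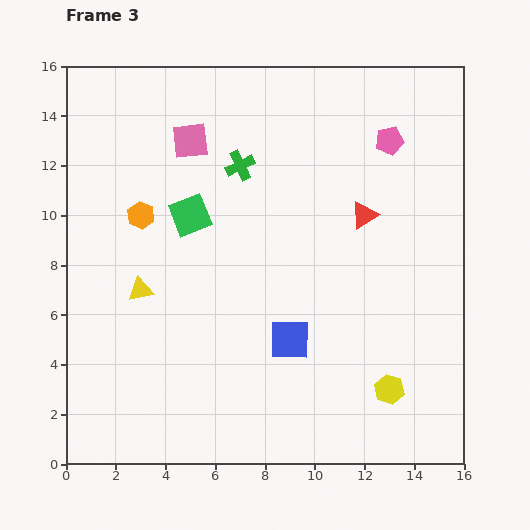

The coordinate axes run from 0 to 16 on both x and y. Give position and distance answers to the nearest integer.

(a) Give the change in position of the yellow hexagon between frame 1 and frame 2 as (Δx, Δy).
(-1, 0)

The yellow hexagon was at (15, 4) in frame 1 and (14, 4) in frame 2.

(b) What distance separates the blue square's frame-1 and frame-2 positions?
1

The blue square moved from (10, 2) to (9, 3), a distance of √(1² + 1²) ≈ 1.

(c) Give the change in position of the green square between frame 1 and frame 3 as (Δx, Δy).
(-1, 4)

The green square was at (6, 6) in frame 1 and (5, 10) in frame 3.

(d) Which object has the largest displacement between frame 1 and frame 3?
the orange hexagon

(moved 10; next 7)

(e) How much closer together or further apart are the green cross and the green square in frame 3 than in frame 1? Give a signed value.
-3

Distance in frame 1: 6. Distance in frame 3: 3.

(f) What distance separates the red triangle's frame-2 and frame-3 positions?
3

The red triangle moved from (10, 12) to (12, 10), a distance of √(2² + 2²) ≈ 3.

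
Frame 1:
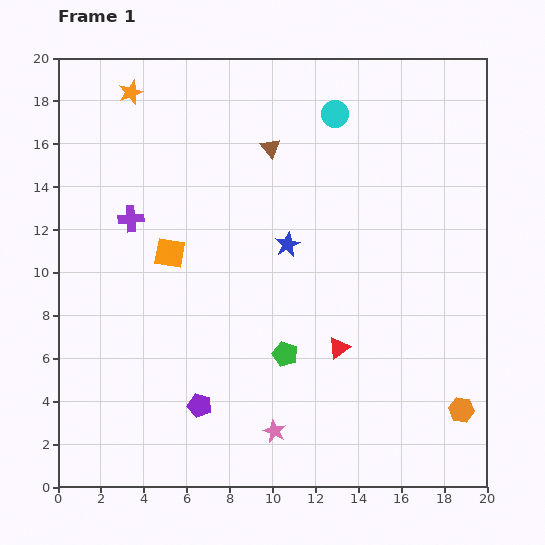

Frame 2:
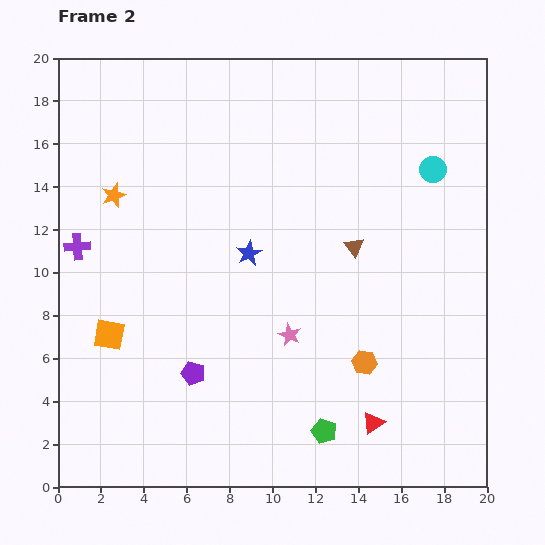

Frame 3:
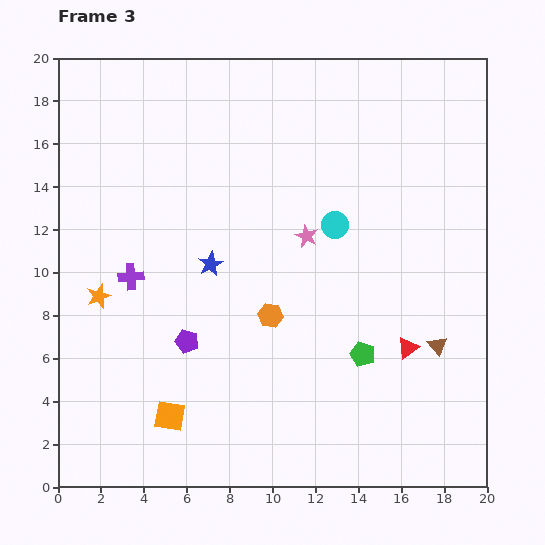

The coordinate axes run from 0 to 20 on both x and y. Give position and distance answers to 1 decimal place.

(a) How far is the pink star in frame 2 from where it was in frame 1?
4.6

The pink star moved from (10.1, 2.6) to (10.8, 7.1), a distance of √(0.7² + 4.5²) ≈ 4.6.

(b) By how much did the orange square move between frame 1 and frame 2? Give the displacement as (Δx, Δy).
(-2.8, -3.8)

The orange square was at (5.2, 10.9) in frame 1 and (2.4, 7.1) in frame 2.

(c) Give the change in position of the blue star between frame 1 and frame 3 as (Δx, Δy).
(-3.6, -0.9)

The blue star was at (10.7, 11.3) in frame 1 and (7.1, 10.4) in frame 3.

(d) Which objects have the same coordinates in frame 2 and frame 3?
none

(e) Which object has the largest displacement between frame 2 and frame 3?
the brown triangle

(moved 6.0; next 5.3)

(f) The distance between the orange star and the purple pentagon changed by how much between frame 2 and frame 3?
-4.5

Distance in frame 2: 9.1. Distance in frame 3: 4.6.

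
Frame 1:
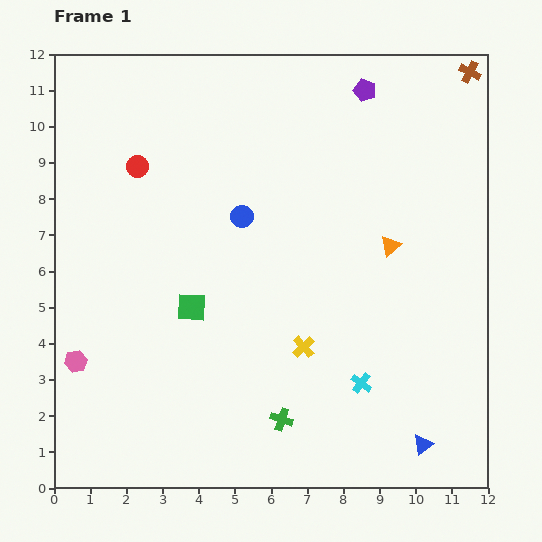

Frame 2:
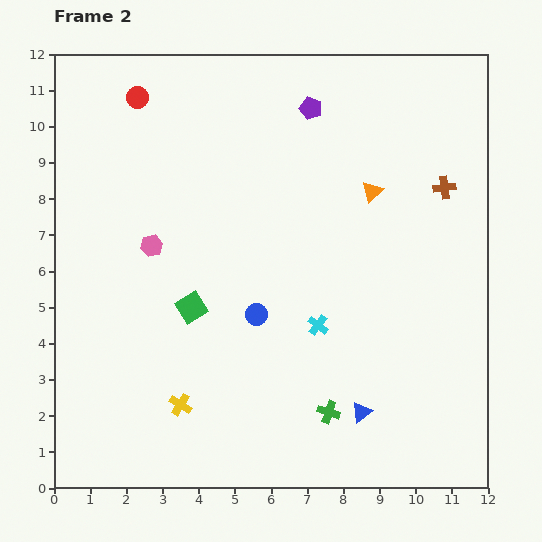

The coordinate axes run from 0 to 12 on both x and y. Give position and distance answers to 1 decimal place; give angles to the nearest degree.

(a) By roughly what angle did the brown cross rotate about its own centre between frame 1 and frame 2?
33° counter-clockwise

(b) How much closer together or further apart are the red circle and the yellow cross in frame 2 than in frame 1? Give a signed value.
+1.8

Distance in frame 1: 6.8. Distance in frame 2: 8.6.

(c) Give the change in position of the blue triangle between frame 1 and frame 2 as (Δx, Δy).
(-1.7, 0.9)

The blue triangle was at (10.2, 1.2) in frame 1 and (8.5, 2.1) in frame 2.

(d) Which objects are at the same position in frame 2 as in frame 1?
the green square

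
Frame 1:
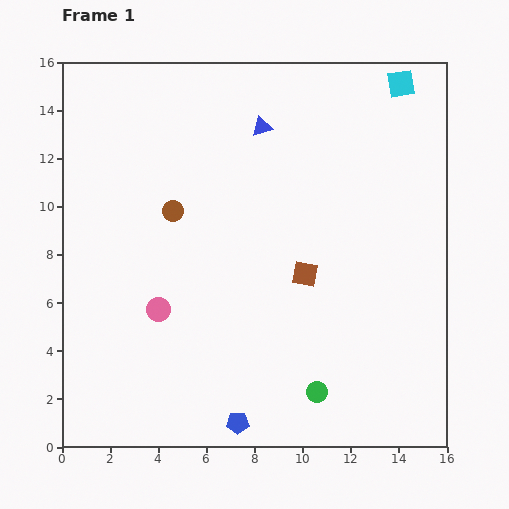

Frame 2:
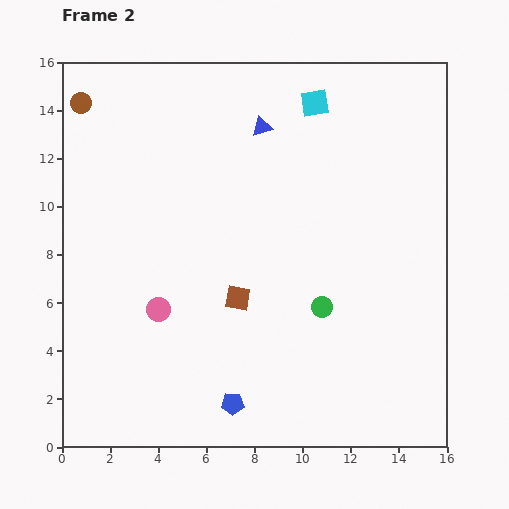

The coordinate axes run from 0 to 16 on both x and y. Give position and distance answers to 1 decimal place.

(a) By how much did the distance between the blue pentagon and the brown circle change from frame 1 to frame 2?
+4.8

Distance in frame 1: 9.2. Distance in frame 2: 14.0.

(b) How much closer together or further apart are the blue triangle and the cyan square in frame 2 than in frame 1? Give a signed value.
-3.7

Distance in frame 1: 6.1. Distance in frame 2: 2.4.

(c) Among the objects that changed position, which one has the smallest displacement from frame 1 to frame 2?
the blue pentagon

(moved 0.8)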